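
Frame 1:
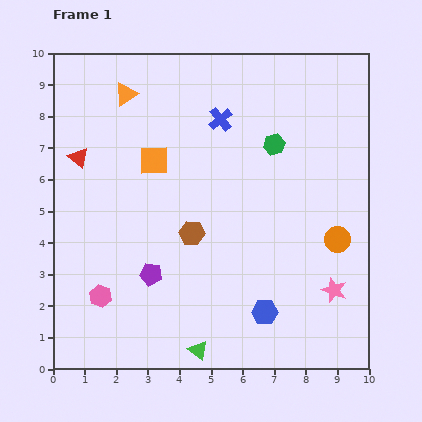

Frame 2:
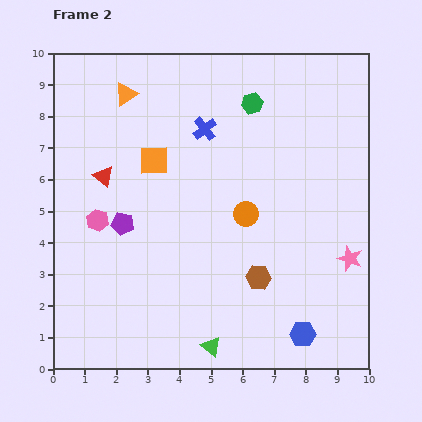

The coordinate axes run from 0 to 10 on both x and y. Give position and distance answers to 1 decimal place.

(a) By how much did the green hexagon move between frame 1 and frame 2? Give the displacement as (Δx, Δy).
(-0.7, 1.3)

The green hexagon was at (7.0, 7.1) in frame 1 and (6.3, 8.4) in frame 2.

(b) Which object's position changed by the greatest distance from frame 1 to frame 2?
the orange circle

(moved 3.0; next 2.5)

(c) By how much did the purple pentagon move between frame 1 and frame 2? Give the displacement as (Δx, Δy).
(-0.9, 1.6)

The purple pentagon was at (3.1, 3.0) in frame 1 and (2.2, 4.6) in frame 2.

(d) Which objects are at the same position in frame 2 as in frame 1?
the orange triangle, the orange square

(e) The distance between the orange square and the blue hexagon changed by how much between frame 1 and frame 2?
+1.3

Distance in frame 1: 5.9. Distance in frame 2: 7.2.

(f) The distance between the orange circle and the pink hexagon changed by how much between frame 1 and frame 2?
-3.0

Distance in frame 1: 7.7. Distance in frame 2: 4.7.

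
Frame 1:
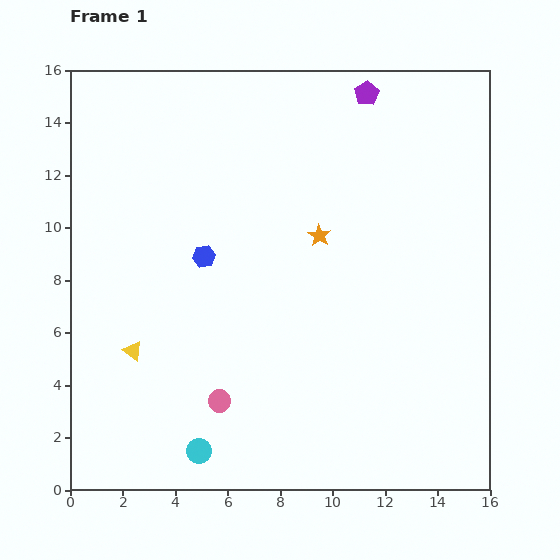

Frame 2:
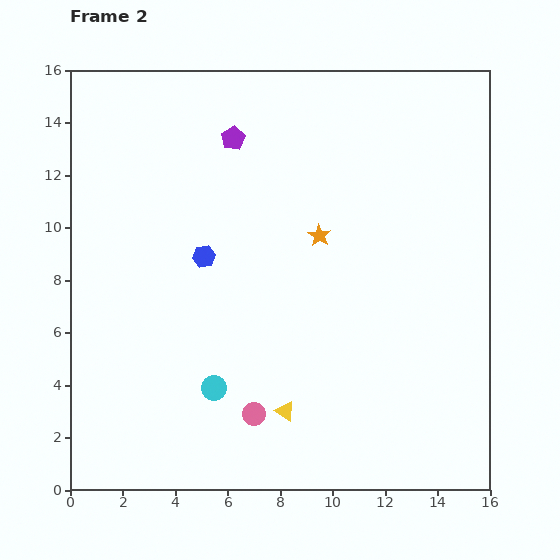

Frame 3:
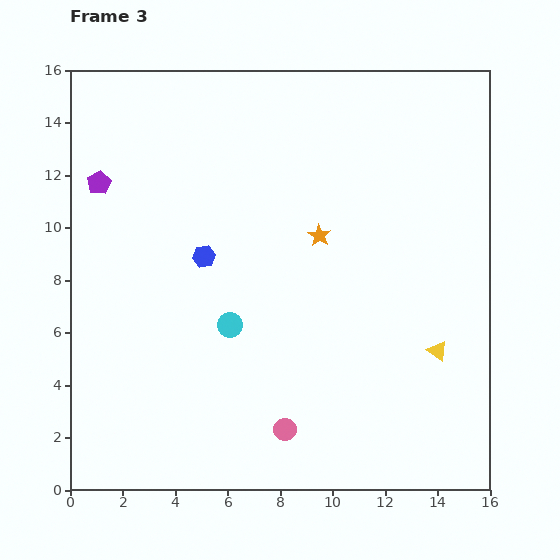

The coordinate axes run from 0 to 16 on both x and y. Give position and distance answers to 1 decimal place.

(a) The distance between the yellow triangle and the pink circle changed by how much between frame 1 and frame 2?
-2.6

Distance in frame 1: 3.8. Distance in frame 2: 1.2.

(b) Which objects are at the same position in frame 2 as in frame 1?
the blue hexagon, the orange star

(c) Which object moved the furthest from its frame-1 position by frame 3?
the yellow triangle

(moved 11.6; next 10.8)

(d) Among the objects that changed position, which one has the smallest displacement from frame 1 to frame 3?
the pink circle

(moved 2.7)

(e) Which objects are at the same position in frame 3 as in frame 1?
the blue hexagon, the orange star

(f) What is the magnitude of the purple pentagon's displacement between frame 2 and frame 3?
5.4

The purple pentagon moved from (6.2, 13.4) to (1.1, 11.7), a distance of √(5.1² + 1.7²) ≈ 5.4.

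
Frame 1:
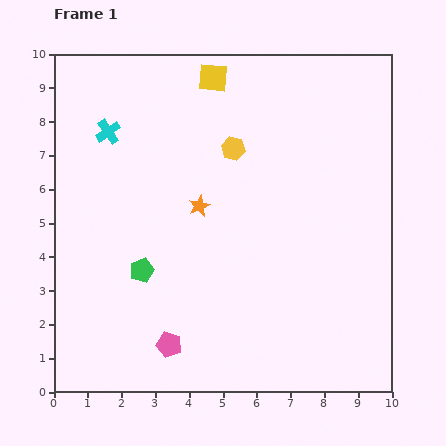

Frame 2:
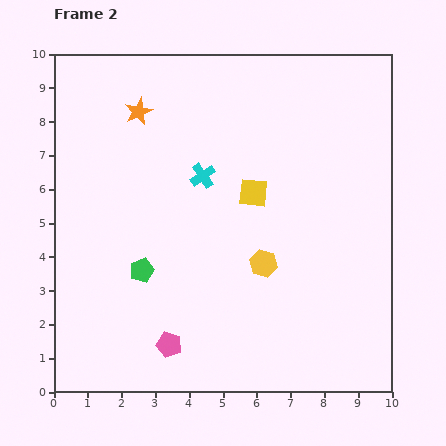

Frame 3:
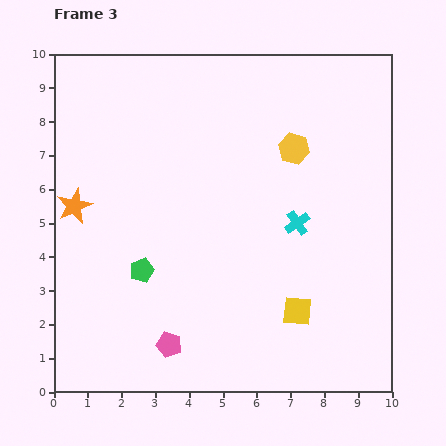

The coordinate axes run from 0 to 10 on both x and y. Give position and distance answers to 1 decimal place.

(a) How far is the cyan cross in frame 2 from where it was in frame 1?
3.1

The cyan cross moved from (1.6, 7.7) to (4.4, 6.4), a distance of √(2.8² + 1.3²) ≈ 3.1.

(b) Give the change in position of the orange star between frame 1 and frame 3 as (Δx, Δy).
(-3.7, 0.0)

The orange star was at (4.3, 5.5) in frame 1 and (0.6, 5.5) in frame 3.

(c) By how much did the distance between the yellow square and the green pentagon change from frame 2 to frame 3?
+0.8

Distance in frame 2: 4.0. Distance in frame 3: 4.8.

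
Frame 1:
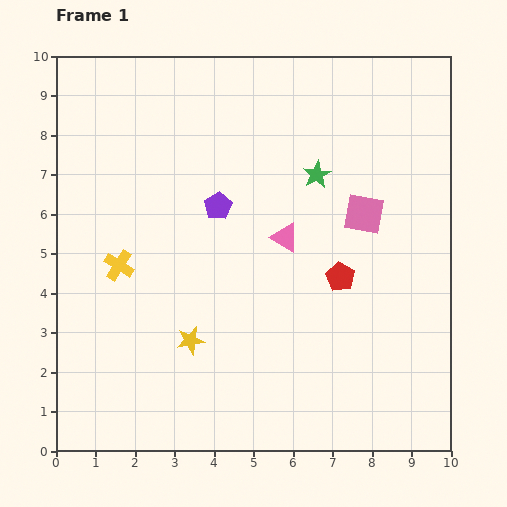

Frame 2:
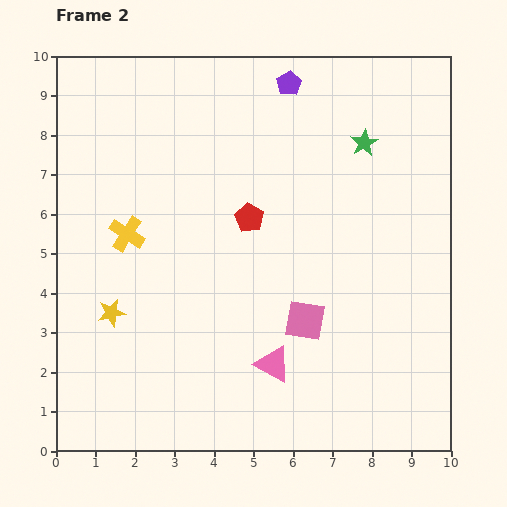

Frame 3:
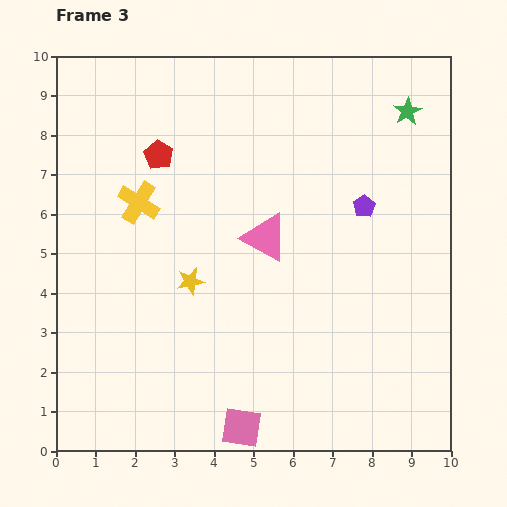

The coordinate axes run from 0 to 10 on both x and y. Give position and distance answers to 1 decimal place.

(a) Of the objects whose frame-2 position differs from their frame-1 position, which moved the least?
the yellow cross

(moved 0.8)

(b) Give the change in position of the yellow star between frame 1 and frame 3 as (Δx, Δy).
(0.0, 1.5)

The yellow star was at (3.4, 2.8) in frame 1 and (3.4, 4.3) in frame 3.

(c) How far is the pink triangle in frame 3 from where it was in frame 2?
3.2

The pink triangle moved from (5.5, 2.2) to (5.3, 5.4), a distance of √(0.2² + 3.2²) ≈ 3.2.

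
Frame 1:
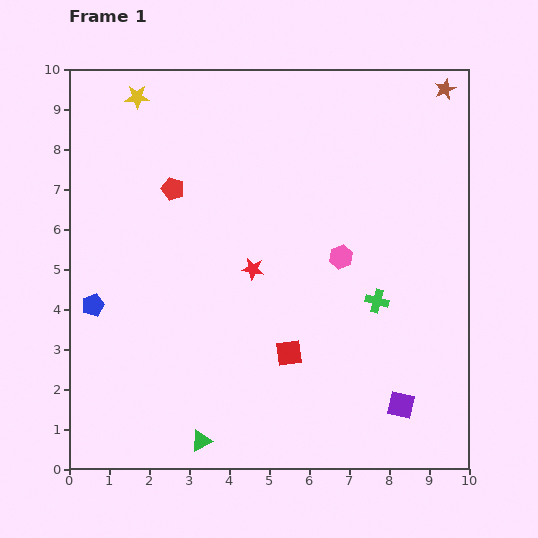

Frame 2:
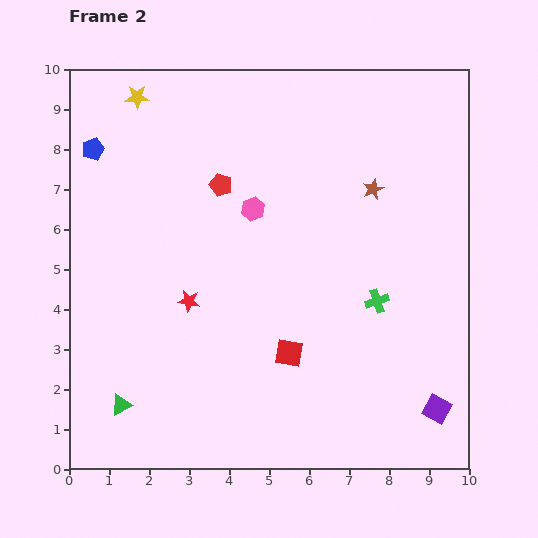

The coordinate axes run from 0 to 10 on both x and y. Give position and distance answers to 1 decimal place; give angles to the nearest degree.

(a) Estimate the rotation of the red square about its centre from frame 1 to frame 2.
16° clockwise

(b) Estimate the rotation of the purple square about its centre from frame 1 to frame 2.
15° clockwise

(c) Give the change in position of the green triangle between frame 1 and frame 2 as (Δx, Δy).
(-2.0, 0.9)

The green triangle was at (3.3, 0.7) in frame 1 and (1.3, 1.6) in frame 2.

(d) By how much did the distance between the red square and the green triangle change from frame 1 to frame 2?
+1.3

Distance in frame 1: 3.1. Distance in frame 2: 4.4.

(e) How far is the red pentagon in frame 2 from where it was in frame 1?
1.2

The red pentagon moved from (2.6, 7.0) to (3.8, 7.1), a distance of √(1.2² + 0.1²) ≈ 1.2.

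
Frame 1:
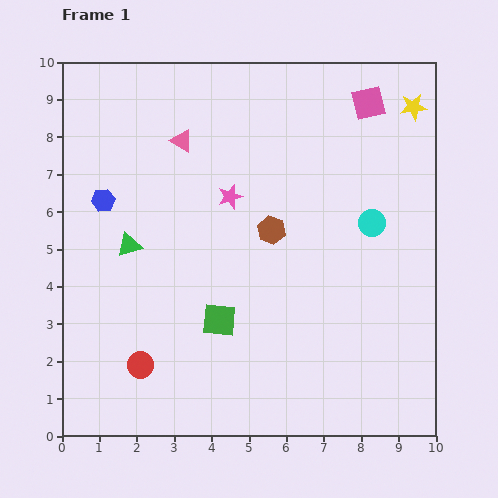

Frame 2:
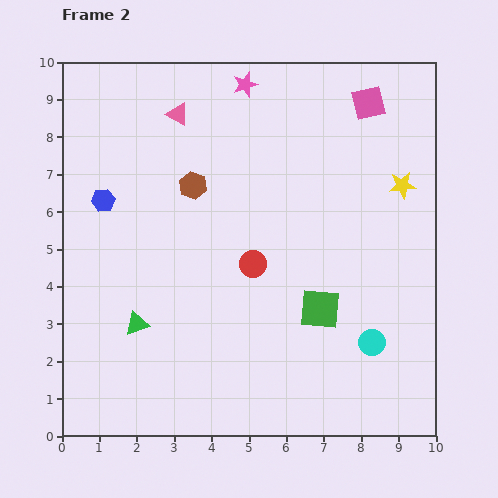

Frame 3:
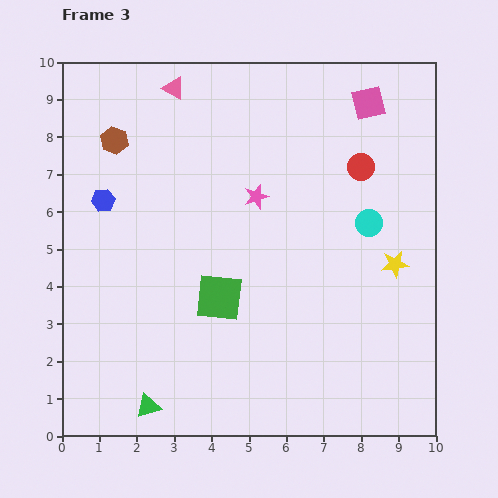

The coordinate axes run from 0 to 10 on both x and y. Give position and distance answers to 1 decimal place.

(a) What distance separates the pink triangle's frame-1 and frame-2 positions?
0.7

The pink triangle moved from (3.2, 7.9) to (3.1, 8.6), a distance of √(0.1² + 0.7²) ≈ 0.7.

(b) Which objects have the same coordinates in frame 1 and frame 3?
the blue hexagon, the pink square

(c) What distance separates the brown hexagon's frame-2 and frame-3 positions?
2.4

The brown hexagon moved from (3.5, 6.7) to (1.4, 7.9), a distance of √(2.1² + 1.2²) ≈ 2.4.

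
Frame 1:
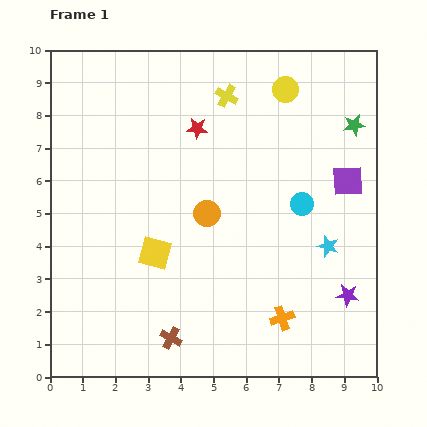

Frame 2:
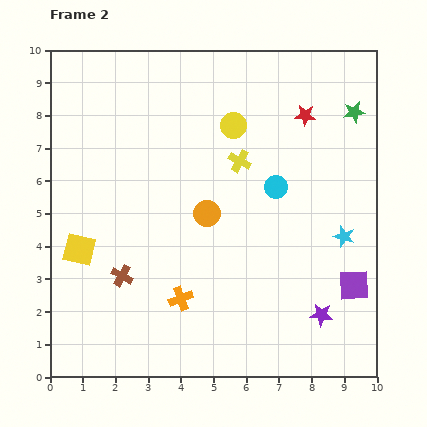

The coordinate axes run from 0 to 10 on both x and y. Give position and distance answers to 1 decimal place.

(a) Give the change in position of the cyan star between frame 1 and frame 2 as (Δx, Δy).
(0.5, 0.3)

The cyan star was at (8.5, 4.0) in frame 1 and (9.0, 4.3) in frame 2.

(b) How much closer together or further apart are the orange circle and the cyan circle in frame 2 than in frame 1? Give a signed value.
-0.7

Distance in frame 1: 2.9. Distance in frame 2: 2.2.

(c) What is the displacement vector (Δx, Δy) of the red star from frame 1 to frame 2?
(3.3, 0.4)

The red star was at (4.5, 7.6) in frame 1 and (7.8, 8.0) in frame 2.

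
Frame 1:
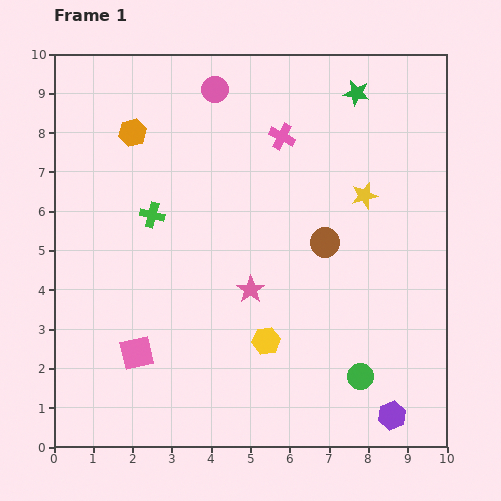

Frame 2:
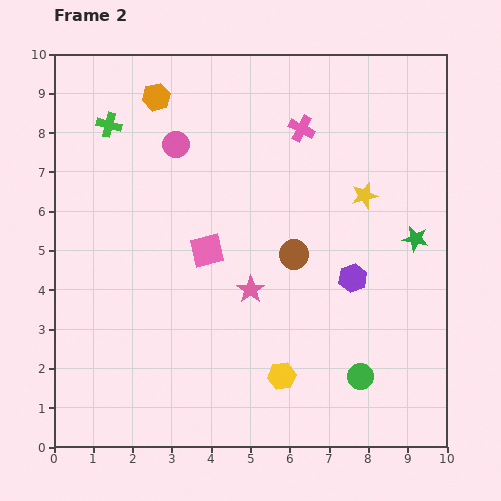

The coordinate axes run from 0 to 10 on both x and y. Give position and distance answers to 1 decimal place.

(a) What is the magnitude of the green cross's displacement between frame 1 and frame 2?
2.5

The green cross moved from (2.5, 5.9) to (1.4, 8.2), a distance of √(1.1² + 2.3²) ≈ 2.5.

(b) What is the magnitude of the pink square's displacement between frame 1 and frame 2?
3.2

The pink square moved from (2.1, 2.4) to (3.9, 5.0), a distance of √(1.8² + 2.6²) ≈ 3.2.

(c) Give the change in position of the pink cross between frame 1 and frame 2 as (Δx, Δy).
(0.5, 0.2)

The pink cross was at (5.8, 7.9) in frame 1 and (6.3, 8.1) in frame 2.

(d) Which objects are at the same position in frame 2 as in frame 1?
the yellow star, the green circle, the pink star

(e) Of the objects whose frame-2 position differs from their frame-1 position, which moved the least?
the pink cross

(moved 0.5)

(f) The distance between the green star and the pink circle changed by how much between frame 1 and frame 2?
+3.0

Distance in frame 1: 3.6. Distance in frame 2: 6.6.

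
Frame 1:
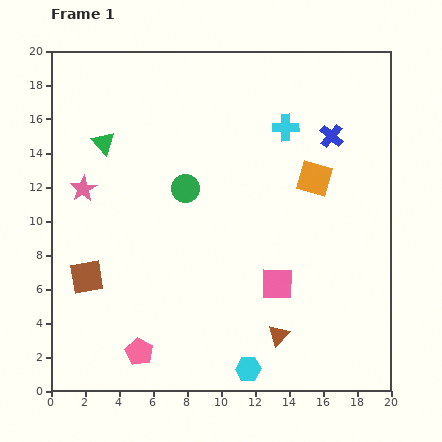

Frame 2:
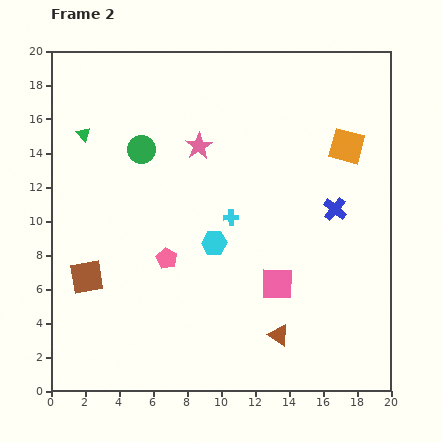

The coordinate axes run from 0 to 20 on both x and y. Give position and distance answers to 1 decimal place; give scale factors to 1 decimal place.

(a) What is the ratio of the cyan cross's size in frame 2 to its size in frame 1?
0.6×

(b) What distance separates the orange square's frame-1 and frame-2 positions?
2.7

The orange square moved from (15.5, 12.5) to (17.4, 14.4), a distance of √(1.9² + 1.9²) ≈ 2.7.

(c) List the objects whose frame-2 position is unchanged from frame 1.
the brown square, the pink square, the brown triangle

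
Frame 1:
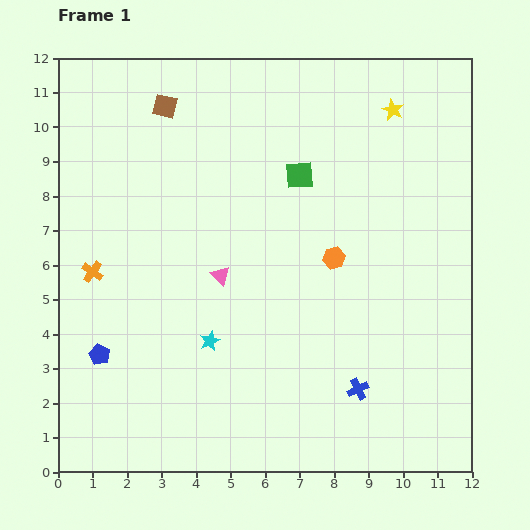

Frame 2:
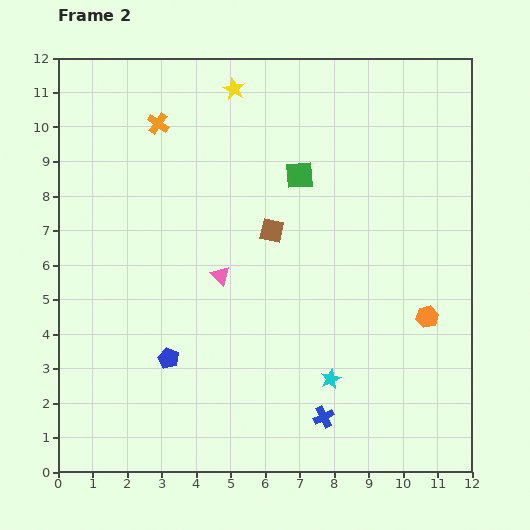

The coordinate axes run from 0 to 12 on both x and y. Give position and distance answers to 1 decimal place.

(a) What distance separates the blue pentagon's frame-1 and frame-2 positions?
2.0

The blue pentagon moved from (1.2, 3.4) to (3.2, 3.3), a distance of √(2.0² + 0.1²) ≈ 2.0.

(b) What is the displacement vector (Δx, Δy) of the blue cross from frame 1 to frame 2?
(-1.0, -0.8)

The blue cross was at (8.7, 2.4) in frame 1 and (7.7, 1.6) in frame 2.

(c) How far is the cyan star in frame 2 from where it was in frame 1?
3.7

The cyan star moved from (4.4, 3.8) to (7.9, 2.7), a distance of √(3.5² + 1.1²) ≈ 3.7.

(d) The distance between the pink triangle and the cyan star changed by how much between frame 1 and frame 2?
+2.5

Distance in frame 1: 1.9. Distance in frame 2: 4.4.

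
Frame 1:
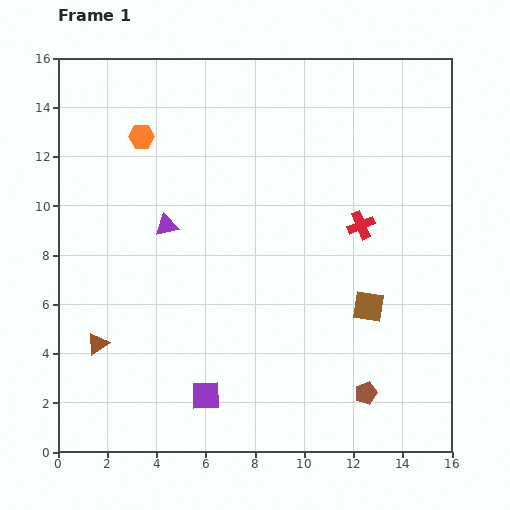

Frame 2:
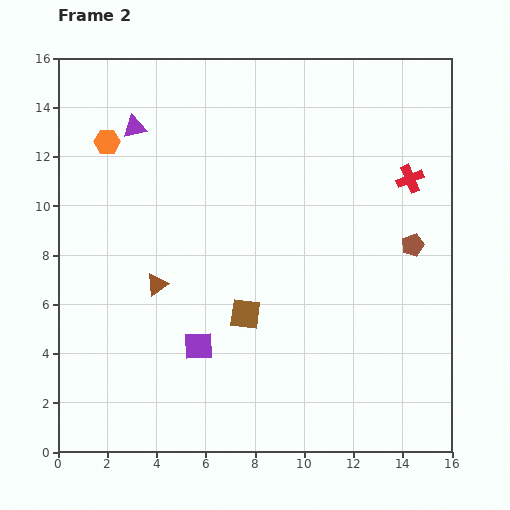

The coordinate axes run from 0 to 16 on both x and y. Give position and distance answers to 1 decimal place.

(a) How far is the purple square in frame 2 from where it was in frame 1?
2.0

The purple square moved from (6.0, 2.3) to (5.7, 4.3), a distance of √(0.3² + 2.0²) ≈ 2.0.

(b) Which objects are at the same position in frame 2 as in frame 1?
none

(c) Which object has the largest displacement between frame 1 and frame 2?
the brown pentagon

(moved 6.3; next 5.0)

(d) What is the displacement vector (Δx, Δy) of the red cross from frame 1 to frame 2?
(2.0, 1.9)

The red cross was at (12.3, 9.2) in frame 1 and (14.3, 11.1) in frame 2.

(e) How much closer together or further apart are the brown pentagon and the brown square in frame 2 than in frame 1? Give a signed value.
+3.9

Distance in frame 1: 3.5. Distance in frame 2: 7.4.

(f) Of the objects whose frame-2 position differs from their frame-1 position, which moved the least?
the orange hexagon

(moved 1.4)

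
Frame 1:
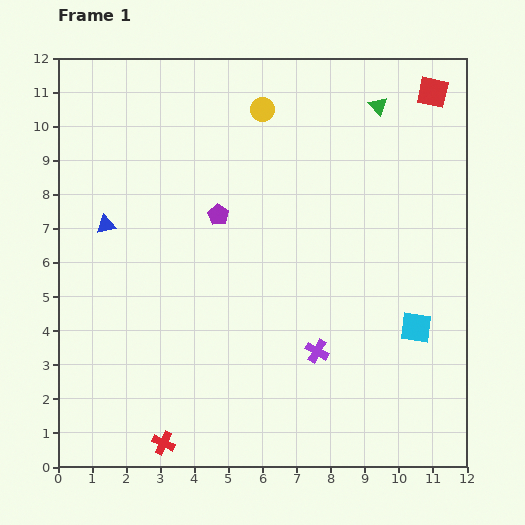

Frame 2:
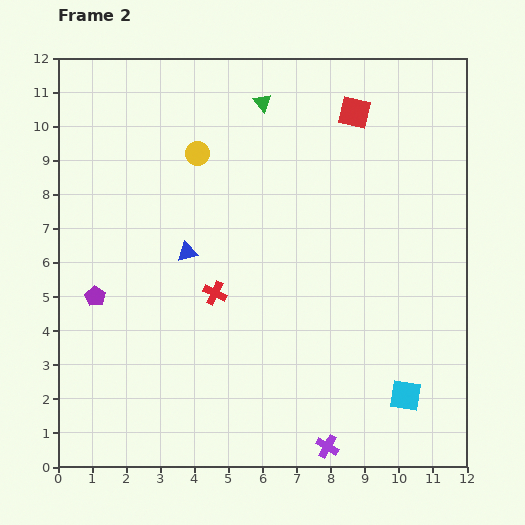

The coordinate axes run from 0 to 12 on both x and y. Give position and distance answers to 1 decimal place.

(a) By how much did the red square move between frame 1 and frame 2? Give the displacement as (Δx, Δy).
(-2.3, -0.6)

The red square was at (11.0, 11.0) in frame 1 and (8.7, 10.4) in frame 2.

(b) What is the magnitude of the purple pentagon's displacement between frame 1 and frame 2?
4.3

The purple pentagon moved from (4.7, 7.4) to (1.1, 5.0), a distance of √(3.6² + 2.4²) ≈ 4.3.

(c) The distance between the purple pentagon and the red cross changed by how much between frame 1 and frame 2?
-3.4

Distance in frame 1: 6.9. Distance in frame 2: 3.5.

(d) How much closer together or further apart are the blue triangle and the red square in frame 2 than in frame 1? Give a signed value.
-4.0

Distance in frame 1: 10.4. Distance in frame 2: 6.4.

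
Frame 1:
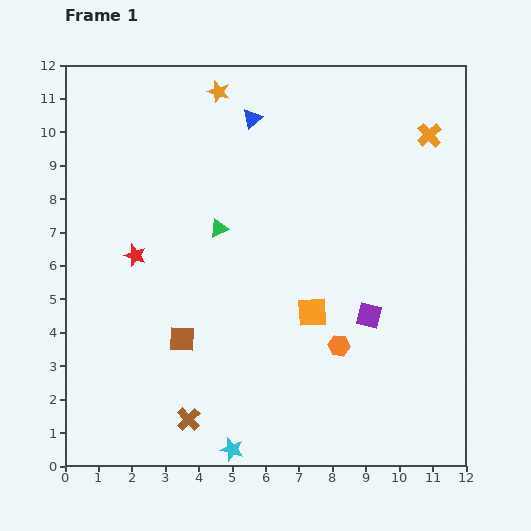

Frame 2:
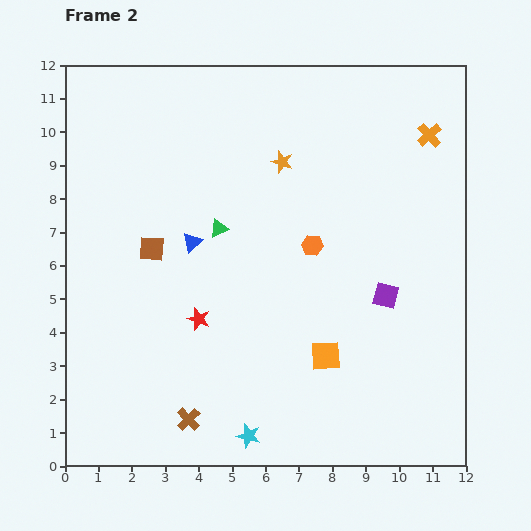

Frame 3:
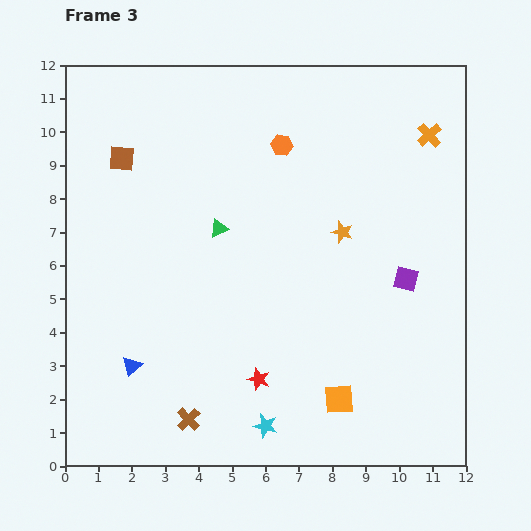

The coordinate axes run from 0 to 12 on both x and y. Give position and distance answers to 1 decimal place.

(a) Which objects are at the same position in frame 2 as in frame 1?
the green triangle, the brown cross, the orange cross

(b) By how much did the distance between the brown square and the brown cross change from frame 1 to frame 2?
+2.8

Distance in frame 1: 2.4. Distance in frame 2: 5.2.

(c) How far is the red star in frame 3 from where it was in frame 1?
5.2

The red star moved from (2.1, 6.3) to (5.8, 2.6), a distance of √(3.7² + 3.7²) ≈ 5.2.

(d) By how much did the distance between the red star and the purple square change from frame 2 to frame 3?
-0.3

Distance in frame 2: 5.6. Distance in frame 3: 5.3.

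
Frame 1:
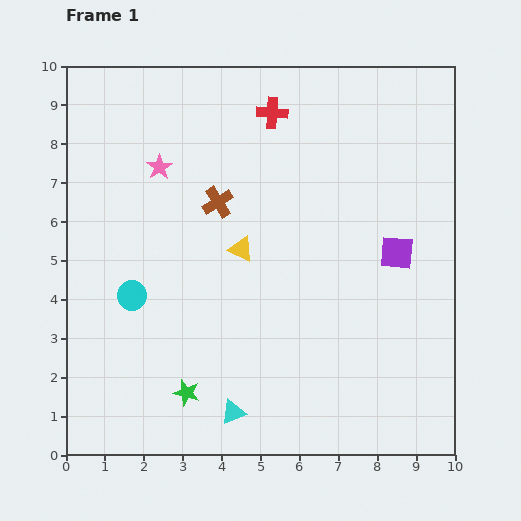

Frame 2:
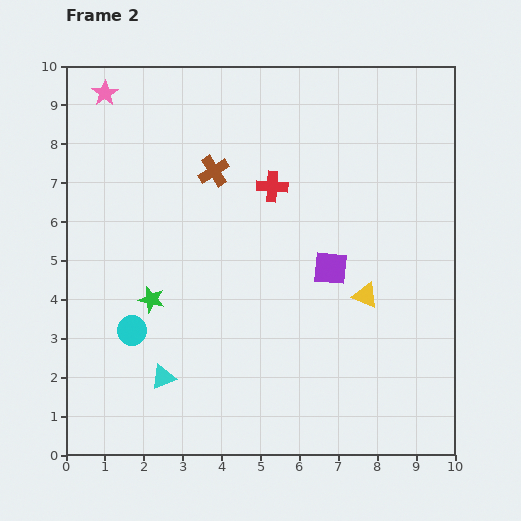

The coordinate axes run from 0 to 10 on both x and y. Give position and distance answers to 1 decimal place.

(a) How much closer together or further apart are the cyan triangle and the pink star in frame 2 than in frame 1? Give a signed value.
+0.9

Distance in frame 1: 6.6. Distance in frame 2: 7.5.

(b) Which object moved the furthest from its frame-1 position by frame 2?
the yellow triangle

(moved 3.4; next 2.6)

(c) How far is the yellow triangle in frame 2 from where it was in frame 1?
3.4

The yellow triangle moved from (4.5, 5.3) to (7.7, 4.1), a distance of √(3.2² + 1.2²) ≈ 3.4.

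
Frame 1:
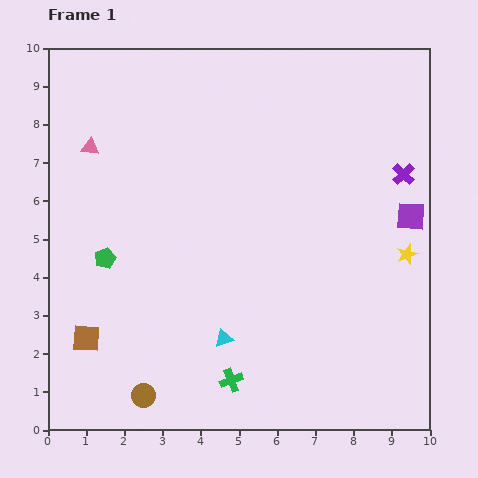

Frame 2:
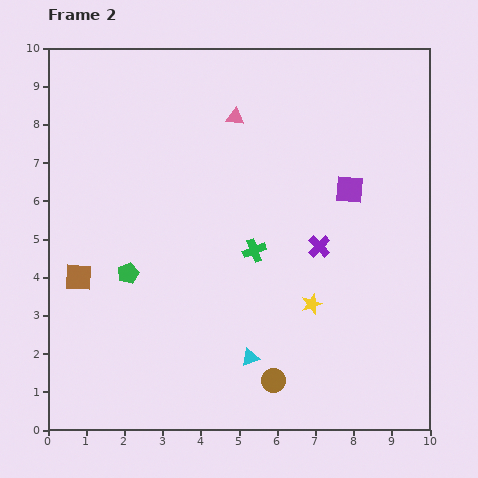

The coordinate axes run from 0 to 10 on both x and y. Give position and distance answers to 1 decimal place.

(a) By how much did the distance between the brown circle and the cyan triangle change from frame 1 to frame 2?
-1.8

Distance in frame 1: 2.6. Distance in frame 2: 0.8.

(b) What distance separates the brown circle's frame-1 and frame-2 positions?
3.4

The brown circle moved from (2.5, 0.9) to (5.9, 1.3), a distance of √(3.4² + 0.4²) ≈ 3.4.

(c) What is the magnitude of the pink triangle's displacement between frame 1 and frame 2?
3.9

The pink triangle moved from (1.1, 7.4) to (4.9, 8.2), a distance of √(3.8² + 0.8²) ≈ 3.9.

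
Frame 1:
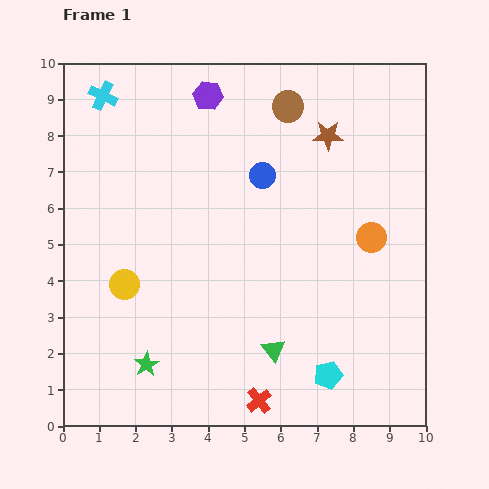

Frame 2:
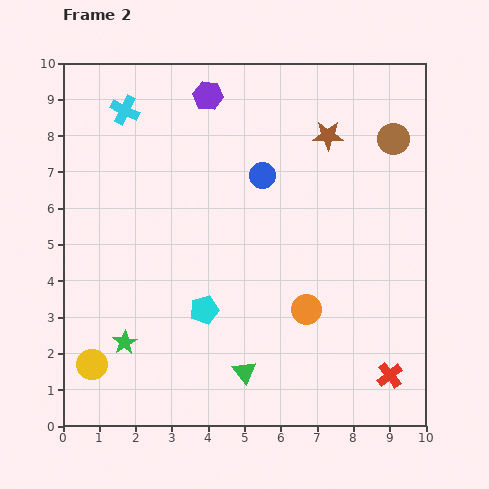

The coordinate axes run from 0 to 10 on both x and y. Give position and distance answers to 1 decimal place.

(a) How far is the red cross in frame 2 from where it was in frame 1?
3.7

The red cross moved from (5.4, 0.7) to (9.0, 1.4), a distance of √(3.6² + 0.7²) ≈ 3.7.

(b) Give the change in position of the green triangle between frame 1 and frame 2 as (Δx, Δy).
(-0.8, -0.6)

The green triangle was at (5.8, 2.1) in frame 1 and (5.0, 1.5) in frame 2.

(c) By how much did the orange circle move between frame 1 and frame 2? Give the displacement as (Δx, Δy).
(-1.8, -2.0)

The orange circle was at (8.5, 5.2) in frame 1 and (6.7, 3.2) in frame 2.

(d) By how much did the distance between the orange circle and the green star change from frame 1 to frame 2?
-2.0

Distance in frame 1: 7.1. Distance in frame 2: 5.1.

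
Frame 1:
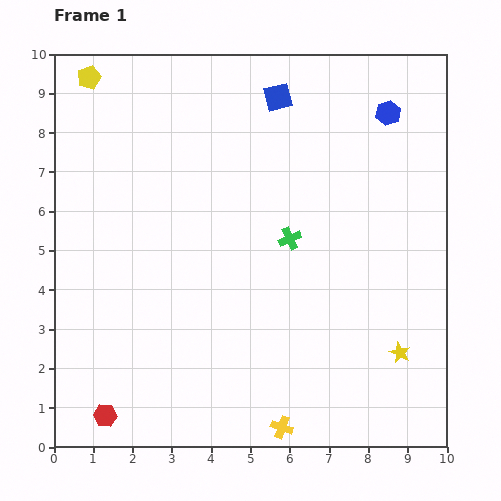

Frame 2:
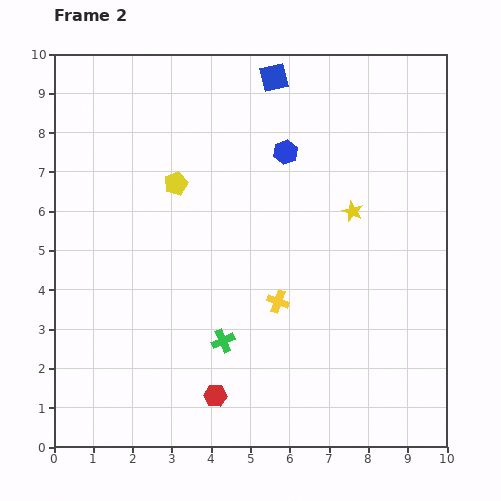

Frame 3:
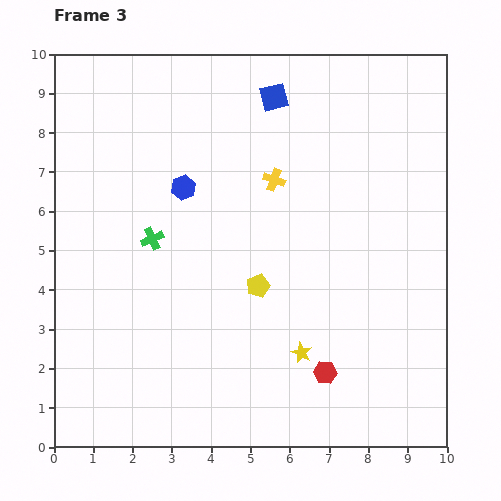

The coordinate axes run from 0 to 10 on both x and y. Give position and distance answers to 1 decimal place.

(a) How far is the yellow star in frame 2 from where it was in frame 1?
3.8

The yellow star moved from (8.8, 2.4) to (7.6, 6.0), a distance of √(1.2² + 3.6²) ≈ 3.8.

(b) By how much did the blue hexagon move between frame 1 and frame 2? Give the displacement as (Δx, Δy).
(-2.6, -1.0)

The blue hexagon was at (8.5, 8.5) in frame 1 and (5.9, 7.5) in frame 2.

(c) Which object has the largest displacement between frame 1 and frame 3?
the yellow pentagon

(moved 6.8; next 6.3)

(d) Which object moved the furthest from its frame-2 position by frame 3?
the yellow star

(moved 3.8; next 3.3)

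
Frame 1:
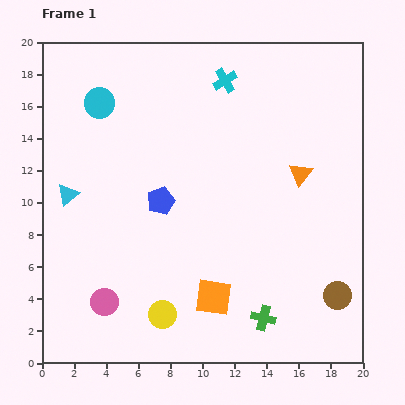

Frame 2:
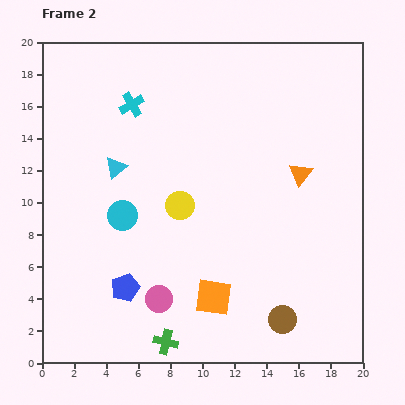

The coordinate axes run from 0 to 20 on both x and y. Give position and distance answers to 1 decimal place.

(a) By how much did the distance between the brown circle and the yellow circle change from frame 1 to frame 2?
-1.4

Distance in frame 1: 11.0. Distance in frame 2: 9.6.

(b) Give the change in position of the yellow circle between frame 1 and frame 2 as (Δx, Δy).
(1.1, 6.8)

The yellow circle was at (7.5, 3.0) in frame 1 and (8.6, 9.8) in frame 2.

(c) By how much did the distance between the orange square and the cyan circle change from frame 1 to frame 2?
-6.4

Distance in frame 1: 14.0. Distance in frame 2: 7.6.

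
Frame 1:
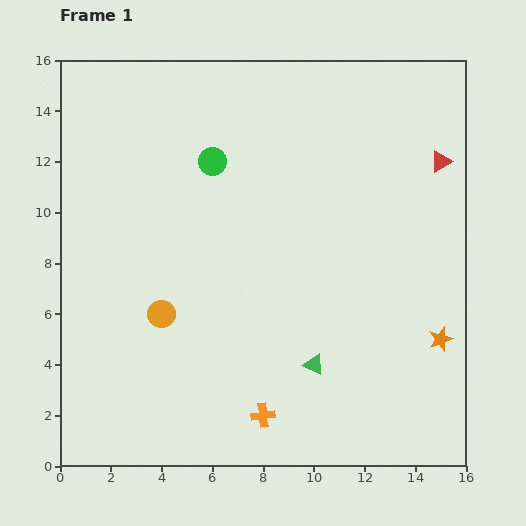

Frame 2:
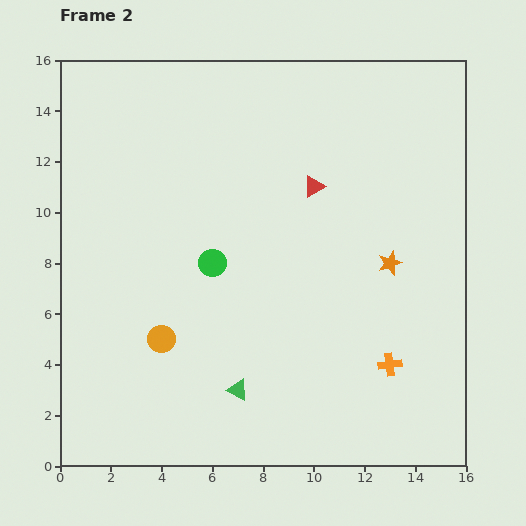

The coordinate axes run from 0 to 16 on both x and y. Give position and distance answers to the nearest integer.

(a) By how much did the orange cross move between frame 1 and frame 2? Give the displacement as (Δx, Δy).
(5, 2)

The orange cross was at (8, 2) in frame 1 and (13, 4) in frame 2.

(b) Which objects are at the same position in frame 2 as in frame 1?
none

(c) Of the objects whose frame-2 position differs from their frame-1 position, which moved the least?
the orange circle

(moved 1)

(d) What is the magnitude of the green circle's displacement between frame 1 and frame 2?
4

The green circle moved from (6, 12) to (6, 8), a distance of √(0² + 4²) ≈ 4.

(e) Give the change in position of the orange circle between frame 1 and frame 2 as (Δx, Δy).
(0, -1)

The orange circle was at (4, 6) in frame 1 and (4, 5) in frame 2.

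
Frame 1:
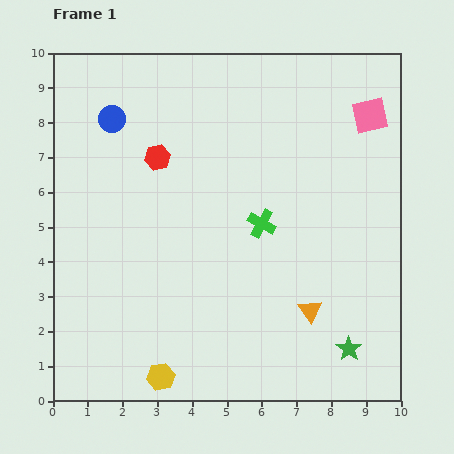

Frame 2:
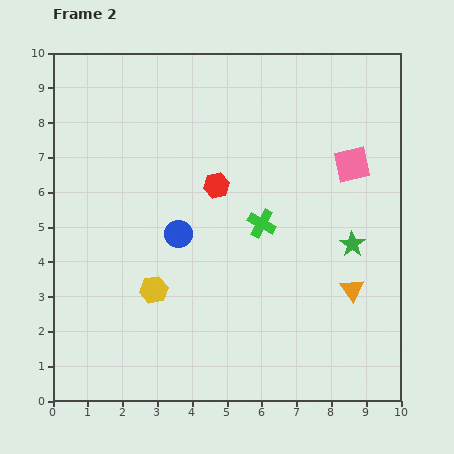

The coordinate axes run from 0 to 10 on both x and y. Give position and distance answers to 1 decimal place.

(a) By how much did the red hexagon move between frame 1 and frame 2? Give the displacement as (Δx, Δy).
(1.7, -0.8)

The red hexagon was at (3.0, 7.0) in frame 1 and (4.7, 6.2) in frame 2.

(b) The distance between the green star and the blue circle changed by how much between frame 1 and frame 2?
-4.5

Distance in frame 1: 9.5. Distance in frame 2: 5.0.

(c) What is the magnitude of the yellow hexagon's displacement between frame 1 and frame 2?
2.5

The yellow hexagon moved from (3.1, 0.7) to (2.9, 3.2), a distance of √(0.2² + 2.5²) ≈ 2.5.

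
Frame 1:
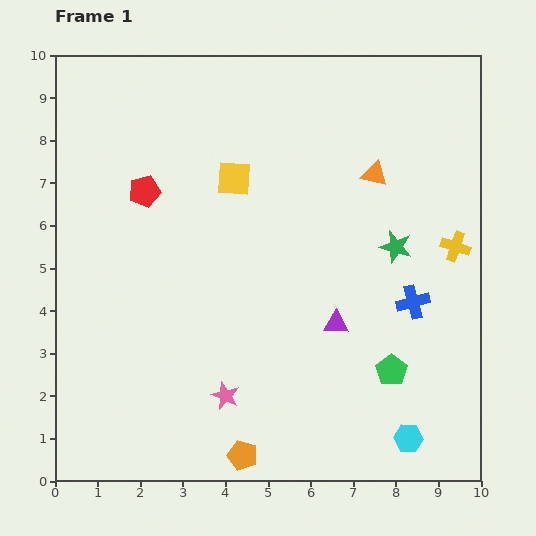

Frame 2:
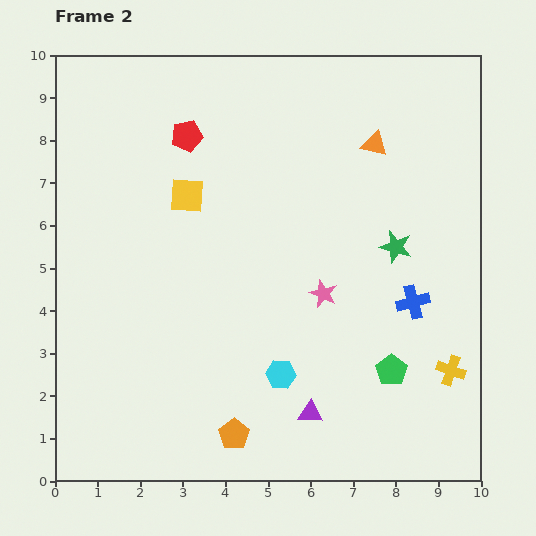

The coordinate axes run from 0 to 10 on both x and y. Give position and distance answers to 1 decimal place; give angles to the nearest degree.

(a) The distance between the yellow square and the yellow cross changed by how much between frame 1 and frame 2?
+2.0

Distance in frame 1: 5.4. Distance in frame 2: 7.4.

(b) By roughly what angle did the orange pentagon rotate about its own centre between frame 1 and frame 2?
19° clockwise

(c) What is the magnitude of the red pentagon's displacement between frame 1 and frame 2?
1.6

The red pentagon moved from (2.1, 6.8) to (3.1, 8.1), a distance of √(1.0² + 1.3²) ≈ 1.6.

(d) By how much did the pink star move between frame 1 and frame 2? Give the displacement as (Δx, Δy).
(2.3, 2.4)

The pink star was at (4.0, 2.0) in frame 1 and (6.3, 4.4) in frame 2.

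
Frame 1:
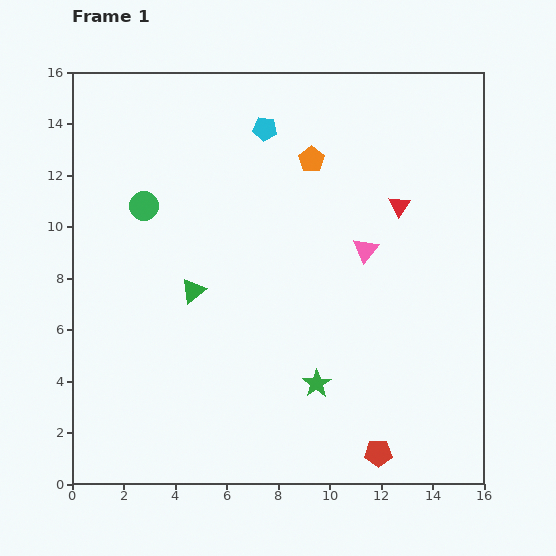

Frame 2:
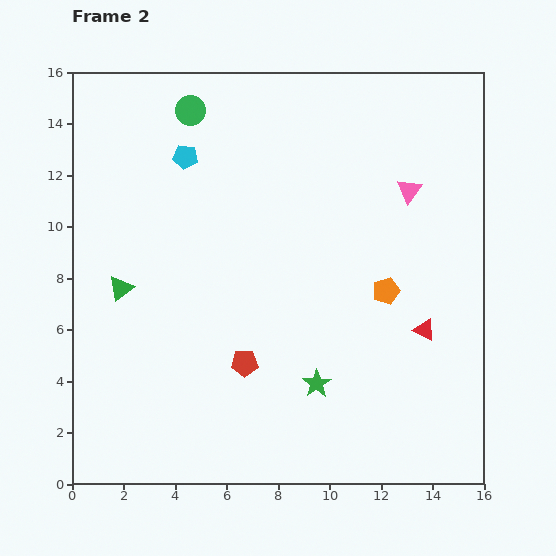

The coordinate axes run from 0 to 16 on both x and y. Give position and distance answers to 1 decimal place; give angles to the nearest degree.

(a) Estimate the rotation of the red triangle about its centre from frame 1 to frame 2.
36° counter-clockwise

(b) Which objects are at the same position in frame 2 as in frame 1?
the green star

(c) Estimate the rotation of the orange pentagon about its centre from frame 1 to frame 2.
19° clockwise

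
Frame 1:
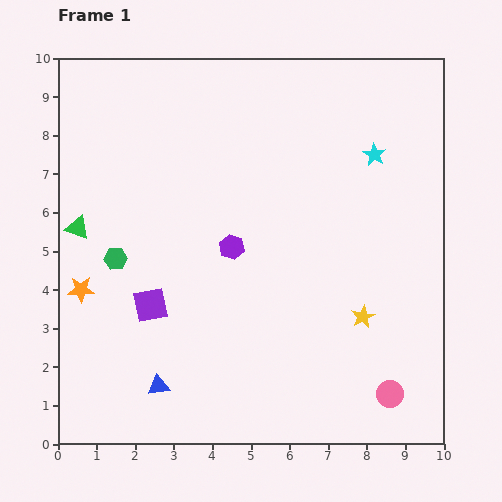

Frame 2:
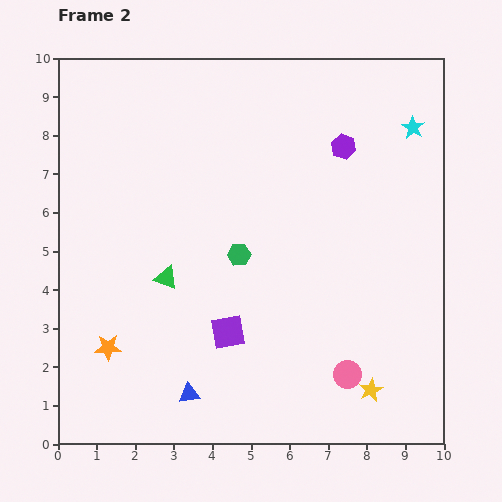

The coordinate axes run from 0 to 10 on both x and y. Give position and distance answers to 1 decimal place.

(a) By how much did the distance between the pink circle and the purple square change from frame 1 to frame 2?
-3.3

Distance in frame 1: 6.6. Distance in frame 2: 3.3.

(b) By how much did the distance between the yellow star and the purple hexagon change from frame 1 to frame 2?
+2.5

Distance in frame 1: 3.8. Distance in frame 2: 6.3.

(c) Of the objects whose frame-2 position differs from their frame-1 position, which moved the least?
the blue triangle

(moved 0.8)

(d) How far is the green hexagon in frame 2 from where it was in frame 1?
3.2

The green hexagon moved from (1.5, 4.8) to (4.7, 4.9), a distance of √(3.2² + 0.1²) ≈ 3.2.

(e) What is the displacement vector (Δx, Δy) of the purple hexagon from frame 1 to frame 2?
(2.9, 2.6)

The purple hexagon was at (4.5, 5.1) in frame 1 and (7.4, 7.7) in frame 2.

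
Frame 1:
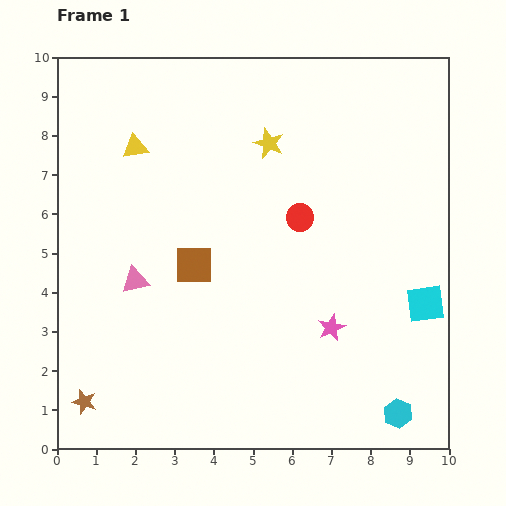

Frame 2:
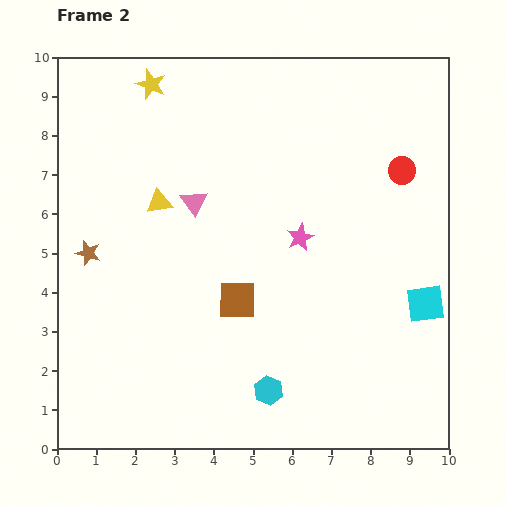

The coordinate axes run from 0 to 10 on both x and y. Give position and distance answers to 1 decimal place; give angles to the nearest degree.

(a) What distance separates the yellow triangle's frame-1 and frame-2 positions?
1.5

The yellow triangle moved from (2.0, 7.7) to (2.6, 6.3), a distance of √(0.6² + 1.4²) ≈ 1.5.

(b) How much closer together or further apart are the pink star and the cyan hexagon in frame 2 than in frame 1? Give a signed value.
+1.2

Distance in frame 1: 2.8. Distance in frame 2: 4.0.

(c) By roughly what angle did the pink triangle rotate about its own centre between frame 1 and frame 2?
51° counter-clockwise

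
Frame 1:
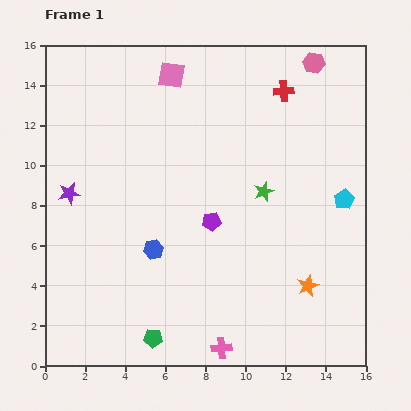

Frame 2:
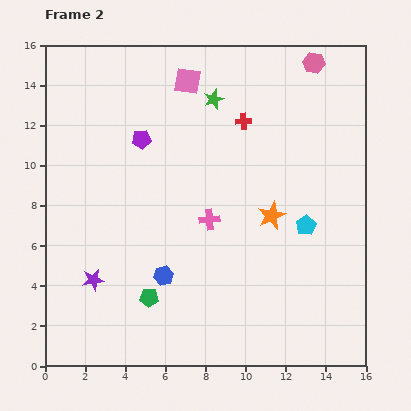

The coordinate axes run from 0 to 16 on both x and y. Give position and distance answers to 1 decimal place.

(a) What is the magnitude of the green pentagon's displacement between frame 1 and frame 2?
2.0

The green pentagon moved from (5.4, 1.4) to (5.2, 3.4), a distance of √(0.2² + 2.0²) ≈ 2.0.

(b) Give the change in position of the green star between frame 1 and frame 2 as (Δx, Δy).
(-2.5, 4.6)

The green star was at (10.9, 8.7) in frame 1 and (8.4, 13.3) in frame 2.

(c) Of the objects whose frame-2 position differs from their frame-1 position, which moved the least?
the pink square

(moved 0.9)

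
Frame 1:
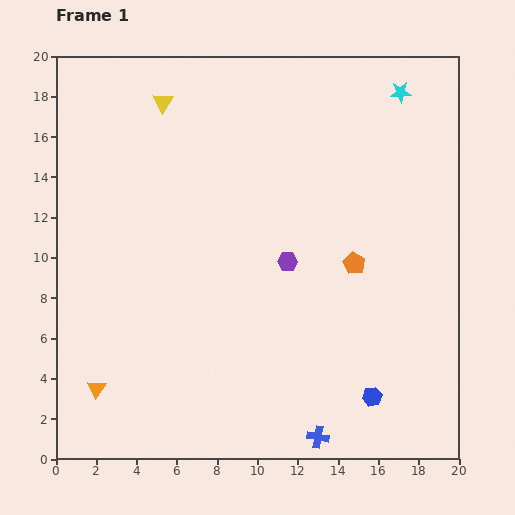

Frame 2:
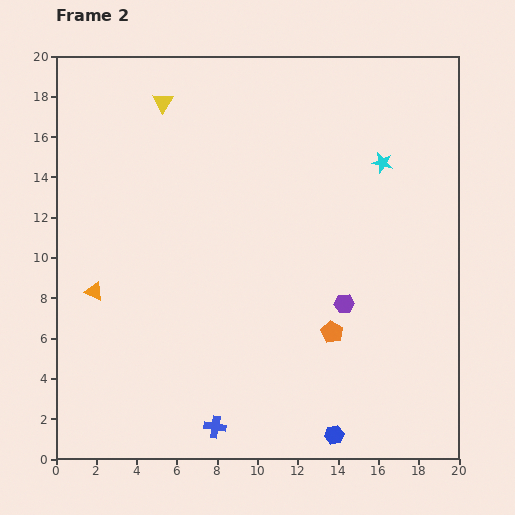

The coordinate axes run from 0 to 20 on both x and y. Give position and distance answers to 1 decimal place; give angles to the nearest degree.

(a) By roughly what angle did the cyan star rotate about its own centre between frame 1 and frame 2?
16° clockwise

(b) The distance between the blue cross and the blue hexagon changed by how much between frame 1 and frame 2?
+2.5

Distance in frame 1: 3.4. Distance in frame 2: 5.9.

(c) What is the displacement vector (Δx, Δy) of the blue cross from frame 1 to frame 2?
(-5.1, 0.5)

The blue cross was at (13.0, 1.1) in frame 1 and (7.9, 1.6) in frame 2.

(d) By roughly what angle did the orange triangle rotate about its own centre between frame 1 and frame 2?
41° counter-clockwise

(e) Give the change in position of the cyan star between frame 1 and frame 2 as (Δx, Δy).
(-0.9, -3.5)

The cyan star was at (17.1, 18.2) in frame 1 and (16.2, 14.7) in frame 2.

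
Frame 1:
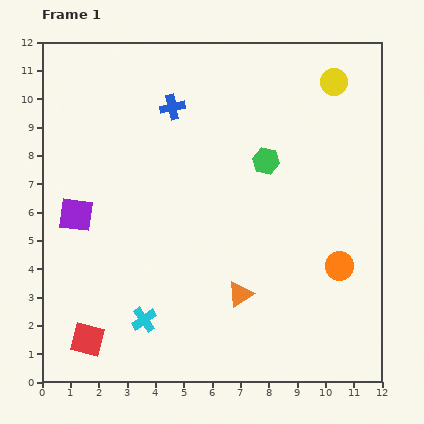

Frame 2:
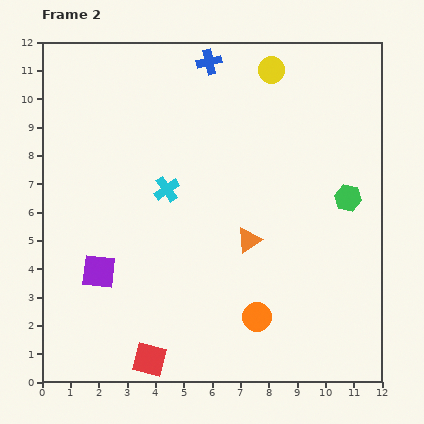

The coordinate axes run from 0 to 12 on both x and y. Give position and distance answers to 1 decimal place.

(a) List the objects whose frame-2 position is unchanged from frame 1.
none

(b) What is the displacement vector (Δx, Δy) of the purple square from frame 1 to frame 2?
(0.8, -2.0)

The purple square was at (1.2, 5.9) in frame 1 and (2.0, 3.9) in frame 2.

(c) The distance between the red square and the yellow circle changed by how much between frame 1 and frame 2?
-1.5

Distance in frame 1: 12.6. Distance in frame 2: 11.1.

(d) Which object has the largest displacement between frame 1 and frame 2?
the cyan cross

(moved 4.7; next 3.4)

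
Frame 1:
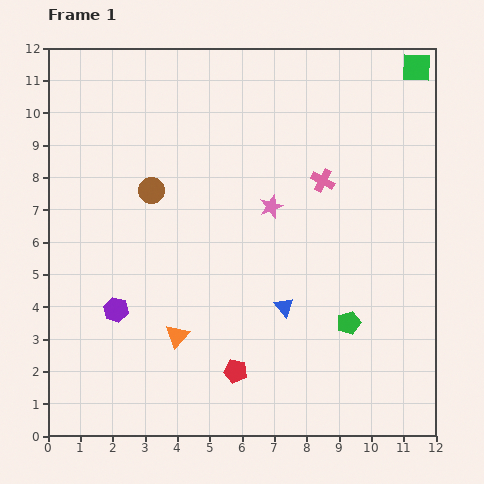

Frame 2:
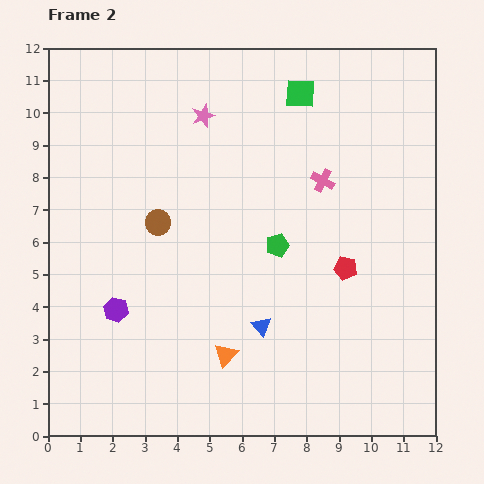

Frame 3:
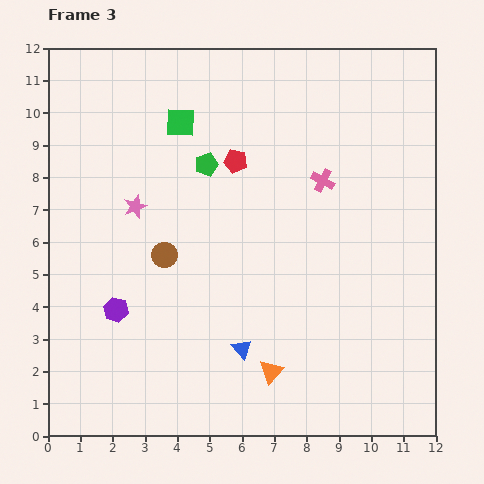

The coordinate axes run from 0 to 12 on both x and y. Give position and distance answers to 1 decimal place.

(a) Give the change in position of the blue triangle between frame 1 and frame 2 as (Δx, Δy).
(-0.7, -0.6)

The blue triangle was at (7.3, 4.0) in frame 1 and (6.6, 3.4) in frame 2.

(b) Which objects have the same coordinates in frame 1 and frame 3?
the purple hexagon, the pink cross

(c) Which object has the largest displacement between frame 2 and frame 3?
the red pentagon

(moved 4.7; next 3.8)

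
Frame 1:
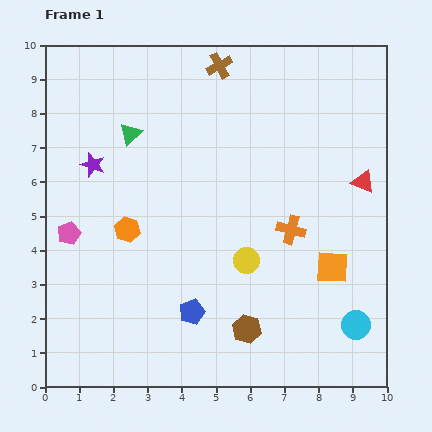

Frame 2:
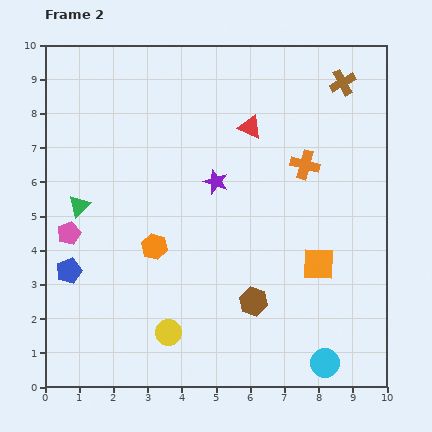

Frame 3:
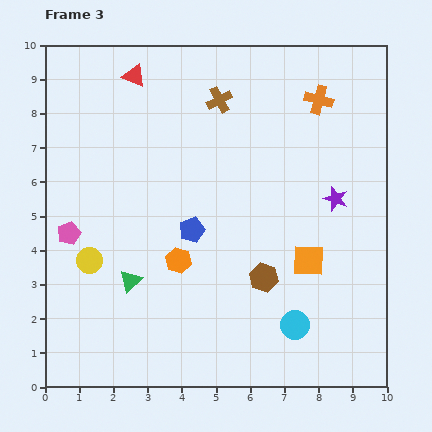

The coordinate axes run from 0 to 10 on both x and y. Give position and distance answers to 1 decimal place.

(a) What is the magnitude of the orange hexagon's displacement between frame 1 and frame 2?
0.9

The orange hexagon moved from (2.4, 4.6) to (3.2, 4.1), a distance of √(0.8² + 0.5²) ≈ 0.9.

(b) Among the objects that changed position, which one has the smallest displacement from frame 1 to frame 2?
the orange square

(moved 0.4)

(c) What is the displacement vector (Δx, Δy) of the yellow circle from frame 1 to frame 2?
(-2.3, -2.1)

The yellow circle was at (5.9, 3.7) in frame 1 and (3.6, 1.6) in frame 2.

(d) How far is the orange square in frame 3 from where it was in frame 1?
0.7

The orange square moved from (8.4, 3.5) to (7.7, 3.7), a distance of √(0.7² + 0.2²) ≈ 0.7.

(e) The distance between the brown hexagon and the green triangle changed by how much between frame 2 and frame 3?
-1.9

Distance in frame 2: 5.8. Distance in frame 3: 3.9.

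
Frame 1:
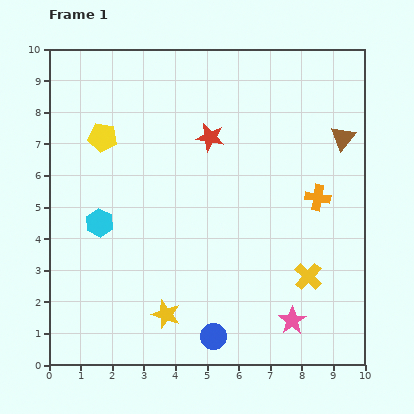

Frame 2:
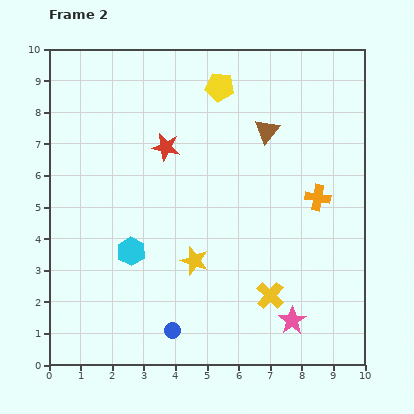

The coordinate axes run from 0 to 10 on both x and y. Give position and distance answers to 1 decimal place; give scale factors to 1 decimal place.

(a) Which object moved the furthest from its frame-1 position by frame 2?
the yellow pentagon

(moved 4.0; next 2.4)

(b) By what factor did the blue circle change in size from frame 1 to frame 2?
0.6×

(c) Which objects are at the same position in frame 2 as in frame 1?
the orange cross, the pink star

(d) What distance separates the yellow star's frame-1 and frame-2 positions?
1.9

The yellow star moved from (3.7, 1.6) to (4.6, 3.3), a distance of √(0.9² + 1.7²) ≈ 1.9.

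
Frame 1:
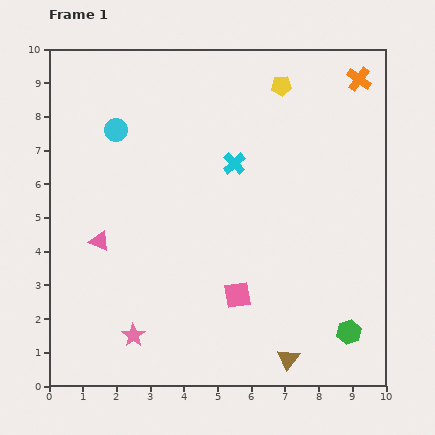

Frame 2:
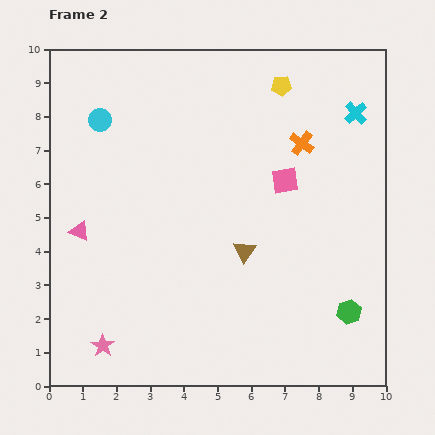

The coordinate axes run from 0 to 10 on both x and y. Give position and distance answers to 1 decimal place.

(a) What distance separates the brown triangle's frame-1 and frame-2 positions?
3.5

The brown triangle moved from (7.1, 0.8) to (5.8, 4.0), a distance of √(1.3² + 3.2²) ≈ 3.5.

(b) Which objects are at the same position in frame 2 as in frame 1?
the yellow pentagon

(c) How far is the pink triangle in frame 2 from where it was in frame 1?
0.7

The pink triangle moved from (1.5, 4.3) to (0.9, 4.6), a distance of √(0.6² + 0.3²) ≈ 0.7.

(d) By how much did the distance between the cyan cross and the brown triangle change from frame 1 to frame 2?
-0.7

Distance in frame 1: 6.0. Distance in frame 2: 5.3.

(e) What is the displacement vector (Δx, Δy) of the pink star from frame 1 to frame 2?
(-0.9, -0.3)

The pink star was at (2.5, 1.5) in frame 1 and (1.6, 1.2) in frame 2.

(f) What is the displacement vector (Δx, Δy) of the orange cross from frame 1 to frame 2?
(-1.7, -1.9)

The orange cross was at (9.2, 9.1) in frame 1 and (7.5, 7.2) in frame 2.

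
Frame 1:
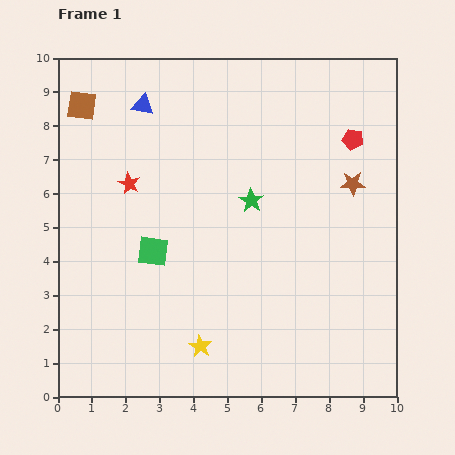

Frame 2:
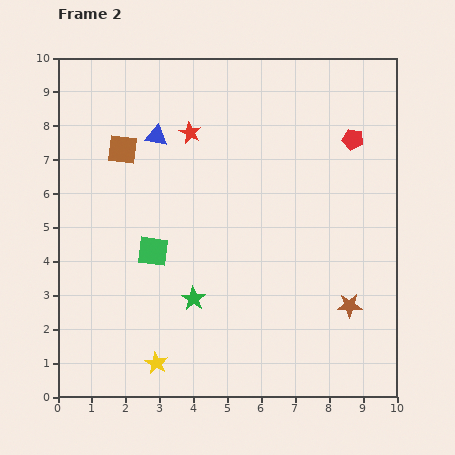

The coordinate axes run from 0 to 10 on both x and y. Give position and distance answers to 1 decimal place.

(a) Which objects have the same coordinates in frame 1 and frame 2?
the green square, the red pentagon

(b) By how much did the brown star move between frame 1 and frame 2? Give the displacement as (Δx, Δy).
(-0.1, -3.6)

The brown star was at (8.7, 6.3) in frame 1 and (8.6, 2.7) in frame 2.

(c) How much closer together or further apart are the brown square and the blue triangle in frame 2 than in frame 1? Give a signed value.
-0.7

Distance in frame 1: 1.8. Distance in frame 2: 1.1.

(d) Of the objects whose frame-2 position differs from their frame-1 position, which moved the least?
the blue triangle

(moved 1.0)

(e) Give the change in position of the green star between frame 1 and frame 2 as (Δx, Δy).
(-1.7, -2.9)

The green star was at (5.7, 5.8) in frame 1 and (4.0, 2.9) in frame 2.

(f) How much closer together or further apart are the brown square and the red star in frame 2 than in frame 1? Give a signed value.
-0.6

Distance in frame 1: 2.7. Distance in frame 2: 2.1.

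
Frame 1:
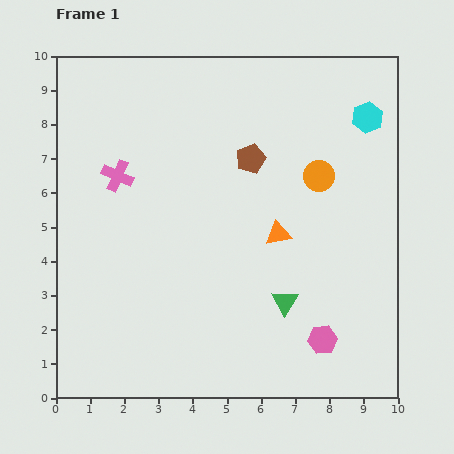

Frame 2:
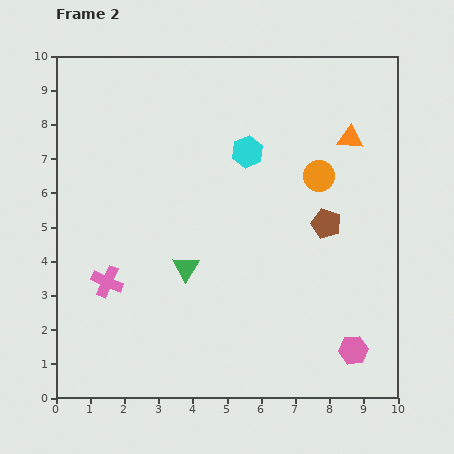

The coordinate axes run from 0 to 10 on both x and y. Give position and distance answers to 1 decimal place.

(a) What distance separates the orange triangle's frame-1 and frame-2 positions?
3.5

The orange triangle moved from (6.5, 4.8) to (8.6, 7.6), a distance of √(2.1² + 2.8²) ≈ 3.5.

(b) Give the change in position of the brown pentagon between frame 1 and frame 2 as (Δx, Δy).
(2.2, -1.9)

The brown pentagon was at (5.7, 7.0) in frame 1 and (7.9, 5.1) in frame 2.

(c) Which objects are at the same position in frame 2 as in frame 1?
the orange circle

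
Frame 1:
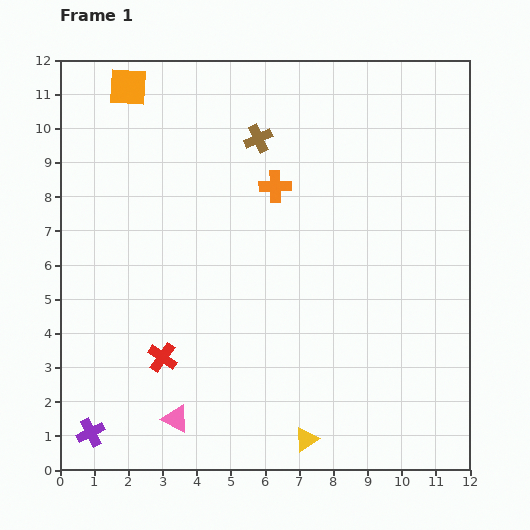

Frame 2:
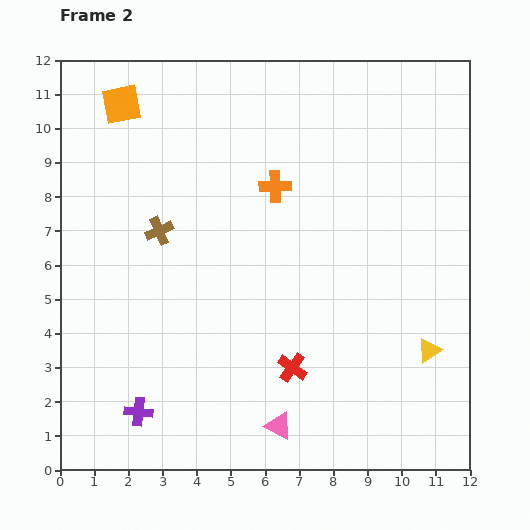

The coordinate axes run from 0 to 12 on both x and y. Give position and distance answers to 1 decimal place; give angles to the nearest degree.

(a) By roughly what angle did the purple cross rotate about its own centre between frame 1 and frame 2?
33° clockwise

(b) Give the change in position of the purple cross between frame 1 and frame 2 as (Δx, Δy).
(1.4, 0.6)

The purple cross was at (0.9, 1.1) in frame 1 and (2.3, 1.7) in frame 2.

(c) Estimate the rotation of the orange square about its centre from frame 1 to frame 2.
15° counter-clockwise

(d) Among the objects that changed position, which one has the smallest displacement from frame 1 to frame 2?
the orange square

(moved 0.5)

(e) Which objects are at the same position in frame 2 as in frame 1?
the orange cross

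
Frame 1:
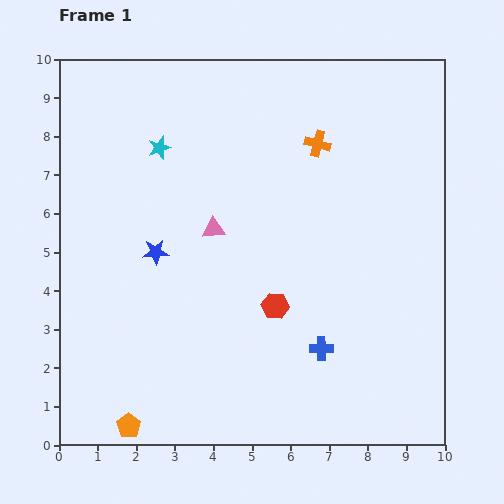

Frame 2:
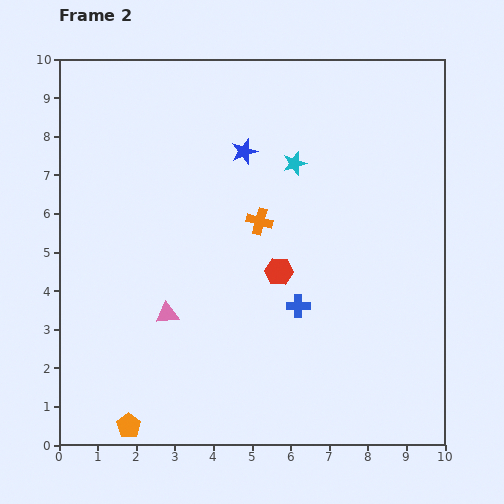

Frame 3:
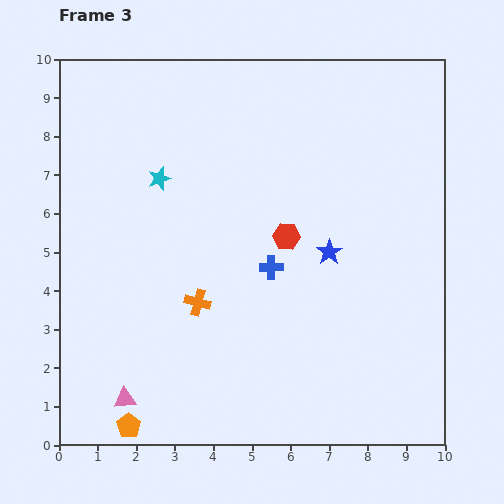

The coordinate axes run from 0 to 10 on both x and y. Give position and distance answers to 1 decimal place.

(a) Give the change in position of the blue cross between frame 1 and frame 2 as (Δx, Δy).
(-0.6, 1.1)

The blue cross was at (6.8, 2.5) in frame 1 and (6.2, 3.6) in frame 2.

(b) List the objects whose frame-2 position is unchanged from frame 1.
the orange pentagon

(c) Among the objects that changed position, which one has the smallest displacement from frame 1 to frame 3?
the cyan star

(moved 0.8)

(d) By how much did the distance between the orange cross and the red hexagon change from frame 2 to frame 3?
+1.5

Distance in frame 2: 1.4. Distance in frame 3: 2.9.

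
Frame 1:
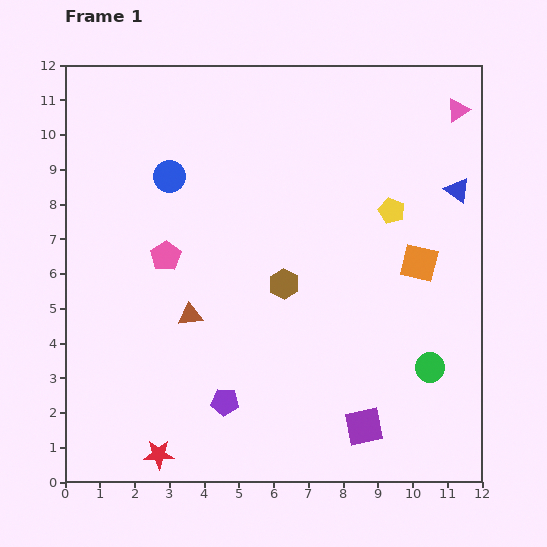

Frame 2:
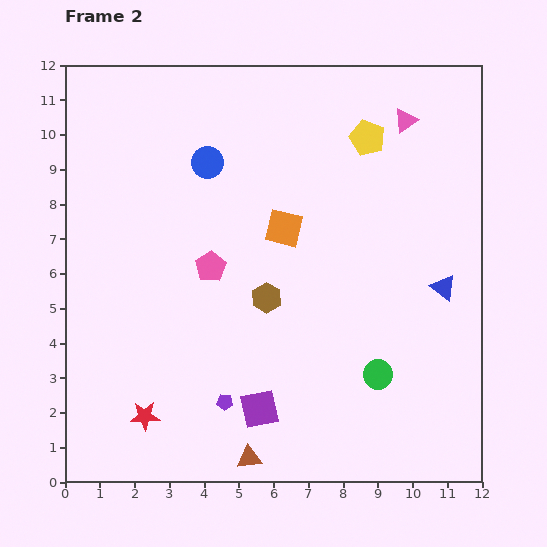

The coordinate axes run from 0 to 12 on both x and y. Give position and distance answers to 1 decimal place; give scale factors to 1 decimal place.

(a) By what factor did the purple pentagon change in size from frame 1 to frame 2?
0.6×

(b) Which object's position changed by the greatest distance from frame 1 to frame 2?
the brown triangle

(moved 4.4; next 4.0)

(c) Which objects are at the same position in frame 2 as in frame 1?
the purple pentagon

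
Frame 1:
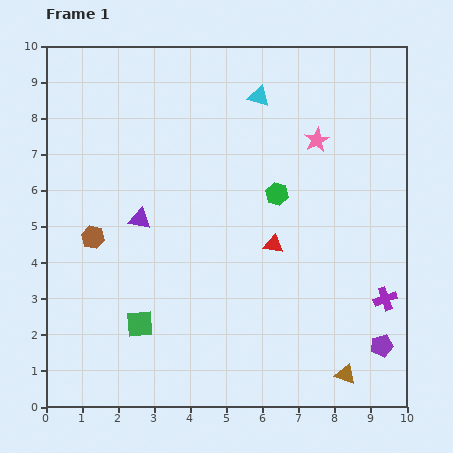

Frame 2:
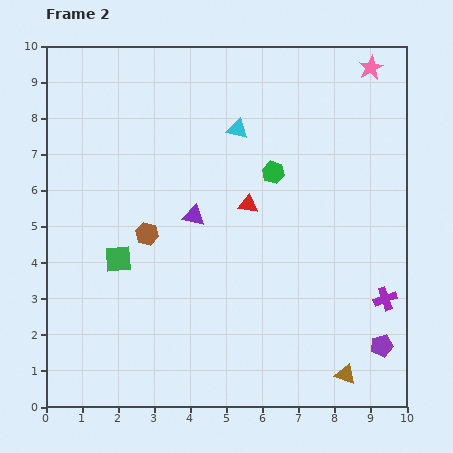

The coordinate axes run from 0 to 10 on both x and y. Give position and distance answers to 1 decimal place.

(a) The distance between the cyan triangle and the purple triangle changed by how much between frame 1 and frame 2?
-2.0

Distance in frame 1: 4.7. Distance in frame 2: 2.7.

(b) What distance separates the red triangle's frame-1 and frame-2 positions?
1.3

The red triangle moved from (6.3, 4.5) to (5.6, 5.6), a distance of √(0.7² + 1.1²) ≈ 1.3.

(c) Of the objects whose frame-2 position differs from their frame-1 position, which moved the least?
the green hexagon

(moved 0.6)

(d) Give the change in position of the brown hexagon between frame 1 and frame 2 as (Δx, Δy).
(1.5, 0.1)

The brown hexagon was at (1.3, 4.7) in frame 1 and (2.8, 4.8) in frame 2.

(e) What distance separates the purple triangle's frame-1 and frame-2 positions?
1.5

The purple triangle moved from (2.6, 5.2) to (4.1, 5.3), a distance of √(1.5² + 0.1²) ≈ 1.5.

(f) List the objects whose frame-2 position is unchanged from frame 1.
the brown triangle, the purple cross, the purple pentagon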